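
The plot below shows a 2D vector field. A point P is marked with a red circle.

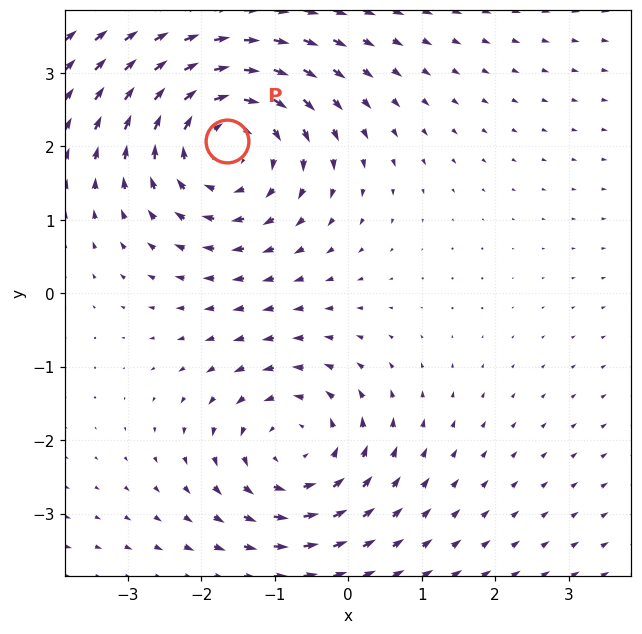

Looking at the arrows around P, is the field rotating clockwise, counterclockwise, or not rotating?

Near P at (-1.6, 2.1) the arrows circulate clockwise. The curl (z-component) there is about -4; negative curl means clockwise rotation.

clockwise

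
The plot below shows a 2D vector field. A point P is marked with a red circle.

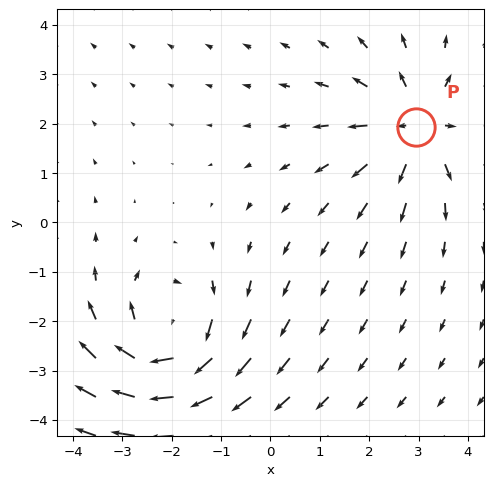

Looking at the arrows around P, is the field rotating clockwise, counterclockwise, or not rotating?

Near P at (3.0, 1.9) the arrows show no circulation. The curl there is ≈0.

not rotating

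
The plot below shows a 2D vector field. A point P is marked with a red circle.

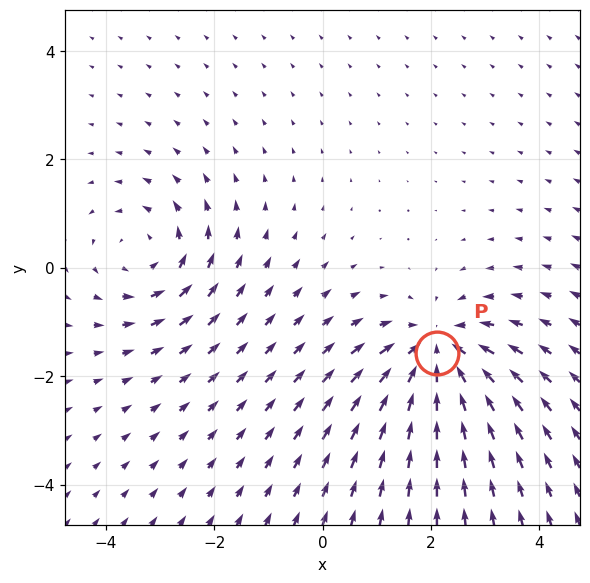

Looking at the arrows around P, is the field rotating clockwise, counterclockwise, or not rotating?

Near P at (2.1, -1.6) the arrows show no circulation. The curl there is ≈0.

not rotating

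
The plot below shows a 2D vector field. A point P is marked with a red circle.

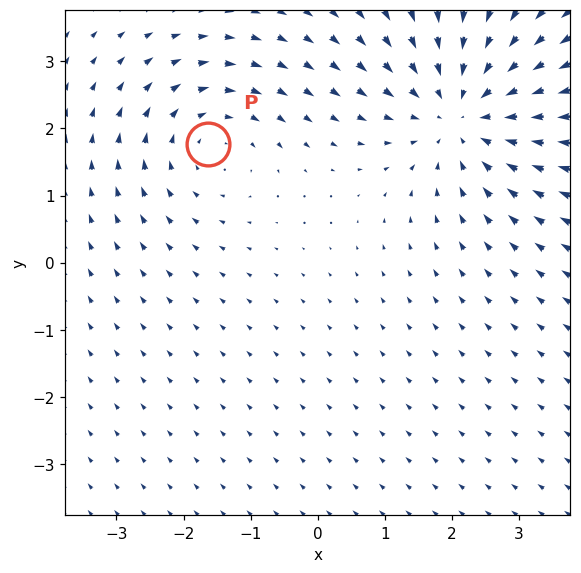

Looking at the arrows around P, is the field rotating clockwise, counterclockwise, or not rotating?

clockwise

Near P at (-1.6, 1.8) the arrows circulate clockwise. The curl (z-component) there is about -2; negative curl means clockwise rotation.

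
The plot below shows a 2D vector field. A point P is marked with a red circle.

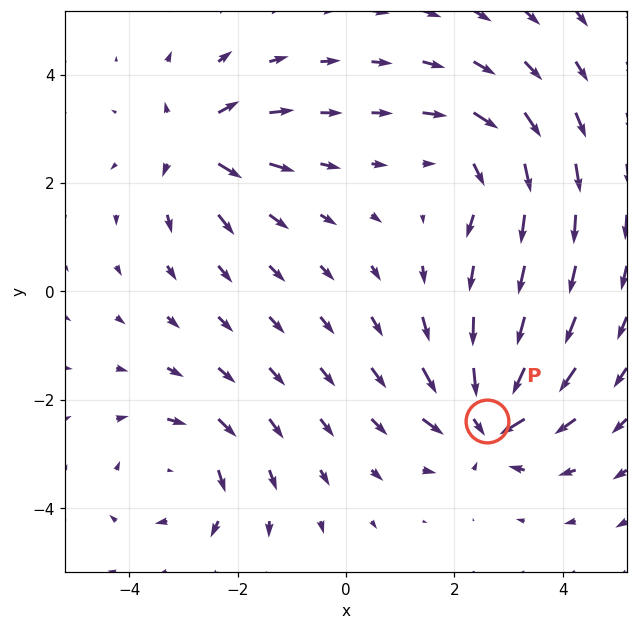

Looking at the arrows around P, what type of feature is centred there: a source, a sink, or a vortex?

sink

At P (2.6, -2.4) the arrows converge inward. Divergence about -7, curl ≈0 — negative divergence with near-zero curl is a sink.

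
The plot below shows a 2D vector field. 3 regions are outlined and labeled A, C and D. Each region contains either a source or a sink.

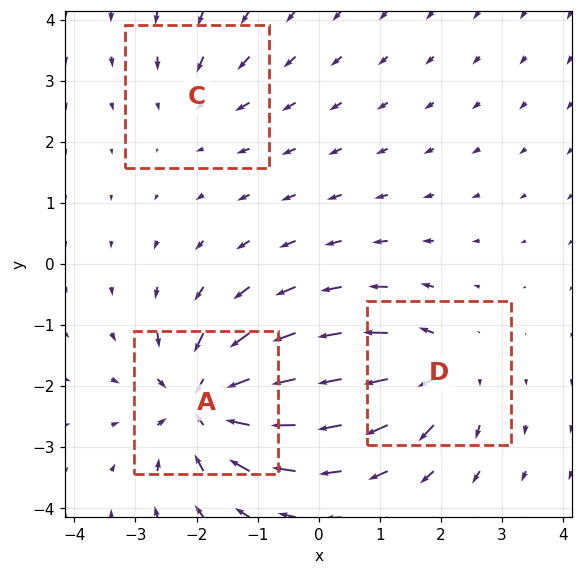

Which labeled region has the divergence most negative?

Divergence at each region's feature centre — A: about -6, C: about -2, D: about +4. Region A is most negative.

A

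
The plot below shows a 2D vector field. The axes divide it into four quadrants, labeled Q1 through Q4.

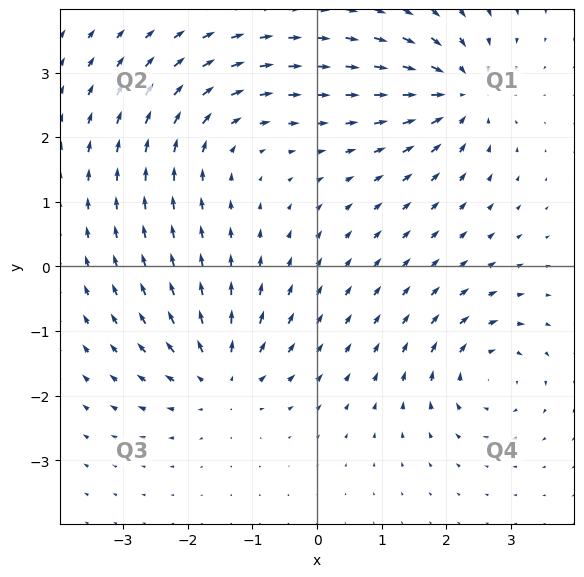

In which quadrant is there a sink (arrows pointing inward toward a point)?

Q1

The sink sits at approximately (2.2, 2.7), which lies in quadrant Q1. The divergence there is about -7, negative as expected for a sink.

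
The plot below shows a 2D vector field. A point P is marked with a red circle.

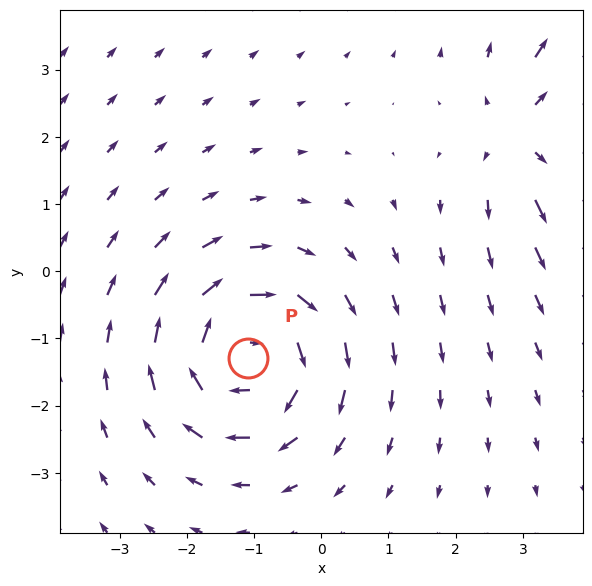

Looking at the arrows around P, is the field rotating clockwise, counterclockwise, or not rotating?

clockwise

Near P at (-1.1, -1.3) the arrows circulate clockwise. The curl (z-component) there is about -5; negative curl means clockwise rotation.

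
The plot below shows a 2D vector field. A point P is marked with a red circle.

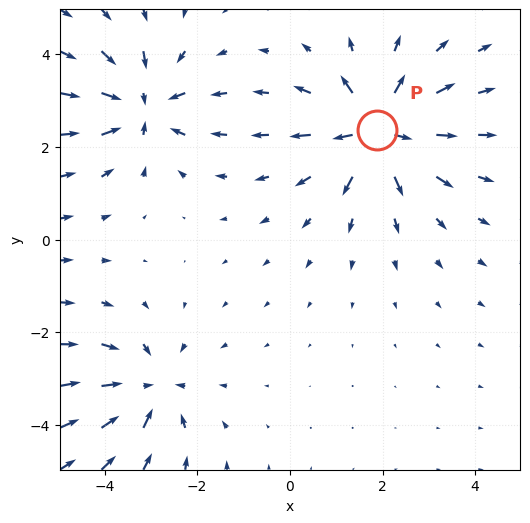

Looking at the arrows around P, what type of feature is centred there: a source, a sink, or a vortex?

At P (1.9, 2.4) the arrows spread outward. Divergence about +4, curl ≈0 — positive divergence with near-zero curl is a source.

source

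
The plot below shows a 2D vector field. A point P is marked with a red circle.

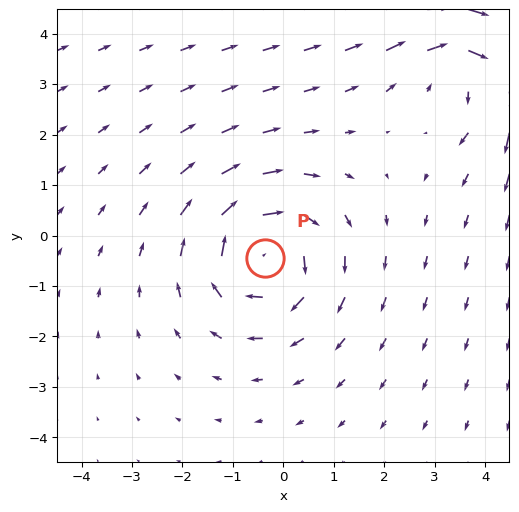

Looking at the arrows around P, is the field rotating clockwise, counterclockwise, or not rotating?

clockwise

Near P at (-0.4, -0.4) the arrows circulate clockwise. The curl (z-component) there is about -3; negative curl means clockwise rotation.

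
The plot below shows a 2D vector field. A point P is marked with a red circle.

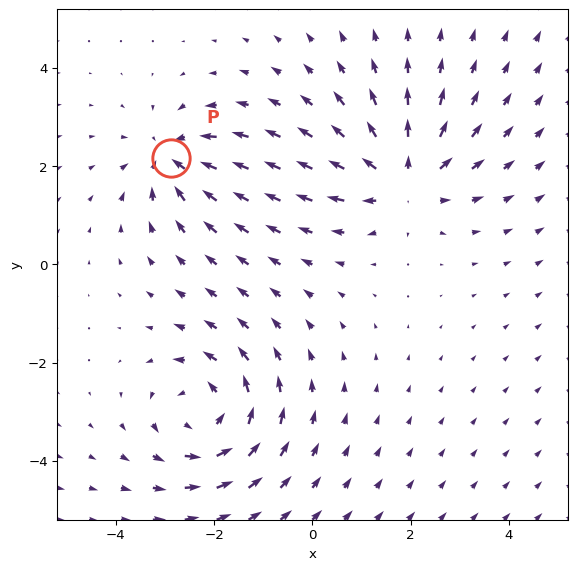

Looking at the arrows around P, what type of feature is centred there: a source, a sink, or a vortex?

At P (-2.9, 2.2) the arrows converge inward. Divergence about -4, curl ≈0 — negative divergence with near-zero curl is a sink.

sink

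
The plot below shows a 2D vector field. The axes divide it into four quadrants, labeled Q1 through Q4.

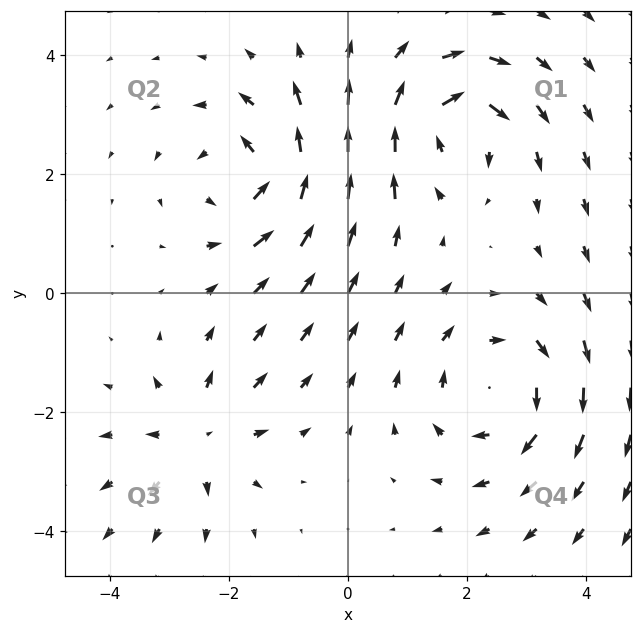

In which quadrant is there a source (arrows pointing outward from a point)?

The source sits at approximately (-2.5, -2.4), which lies in quadrant Q3. The divergence there is about +4, positive as expected for a source.

Q3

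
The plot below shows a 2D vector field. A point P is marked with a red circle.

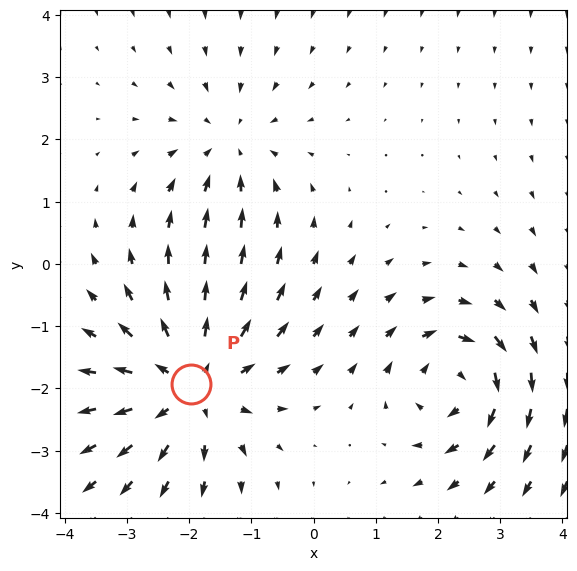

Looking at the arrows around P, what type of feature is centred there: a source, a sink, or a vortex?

source

At P (-2.0, -1.9) the arrows spread outward. Divergence about +4, curl ≈0 — positive divergence with near-zero curl is a source.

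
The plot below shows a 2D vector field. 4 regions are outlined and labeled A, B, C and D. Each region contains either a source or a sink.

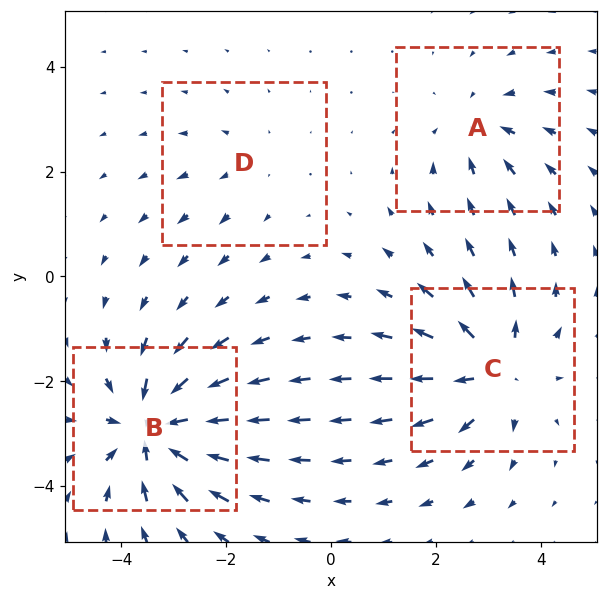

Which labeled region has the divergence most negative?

Divergence at each region's feature centre — A: about -3, B: about -7, C: about +6, D: about +2. Region B is most negative.

B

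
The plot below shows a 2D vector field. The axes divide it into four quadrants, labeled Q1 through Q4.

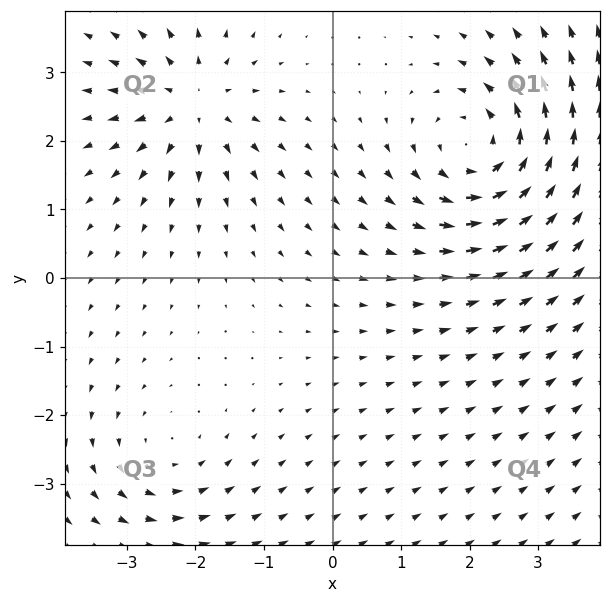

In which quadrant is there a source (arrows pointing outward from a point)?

The source sits at approximately (-2.0, 2.5), which lies in quadrant Q2. The divergence there is about +4, positive as expected for a source.

Q2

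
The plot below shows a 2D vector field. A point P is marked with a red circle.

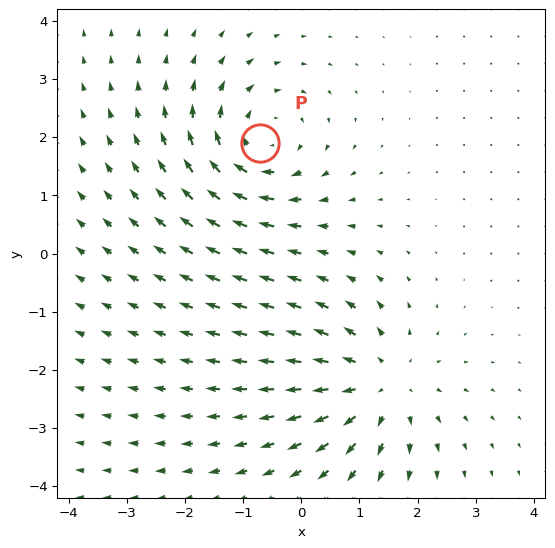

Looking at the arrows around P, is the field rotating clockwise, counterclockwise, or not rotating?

Near P at (-0.7, 1.9) the arrows circulate clockwise. The curl (z-component) there is about -5; negative curl means clockwise rotation.

clockwise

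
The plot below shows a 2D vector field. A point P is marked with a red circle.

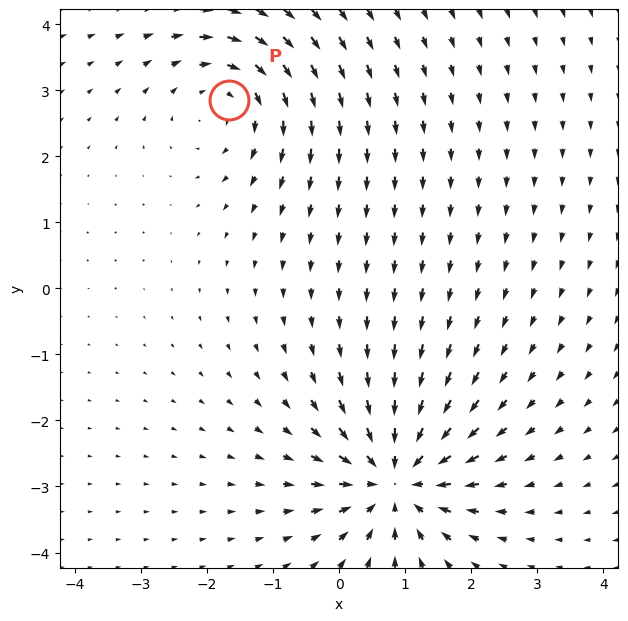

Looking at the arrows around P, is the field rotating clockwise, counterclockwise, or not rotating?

clockwise

Near P at (-1.7, 2.8) the arrows circulate clockwise. The curl (z-component) there is about -3; negative curl means clockwise rotation.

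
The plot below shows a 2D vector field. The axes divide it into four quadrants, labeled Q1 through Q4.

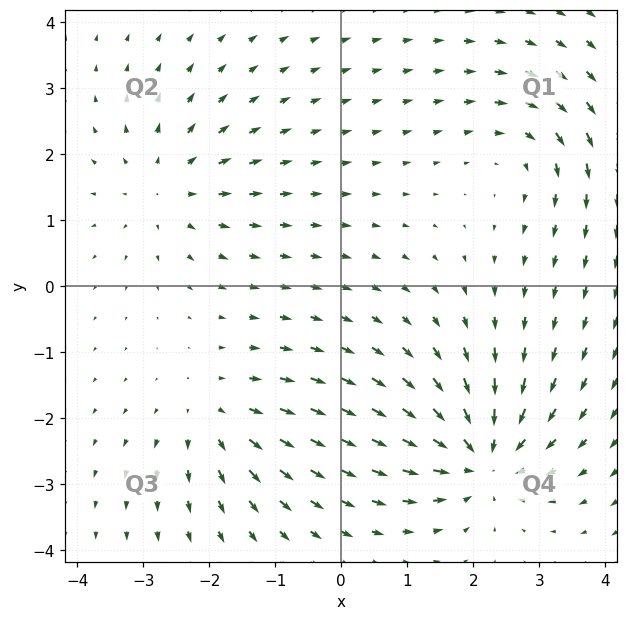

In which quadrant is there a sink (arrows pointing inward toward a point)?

Q4

The sink sits at approximately (2.1, -2.6), which lies in quadrant Q4. The divergence there is about -6, negative as expected for a sink.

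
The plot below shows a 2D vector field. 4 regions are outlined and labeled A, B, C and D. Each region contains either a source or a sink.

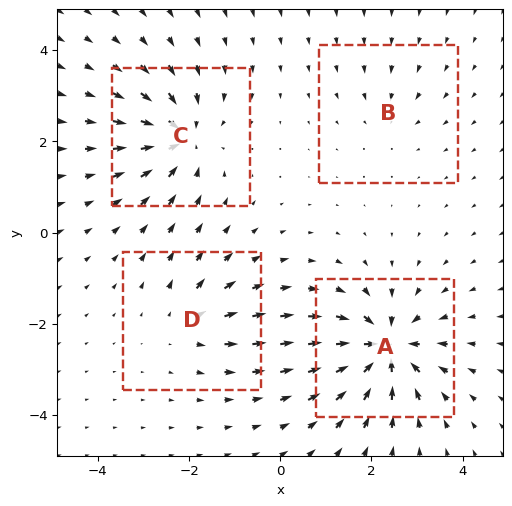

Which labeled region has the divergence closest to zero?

B

Divergence at each region's feature centre — A: about -8, B: about -2, C: about -6, D: about +4. Region B is closest to zero.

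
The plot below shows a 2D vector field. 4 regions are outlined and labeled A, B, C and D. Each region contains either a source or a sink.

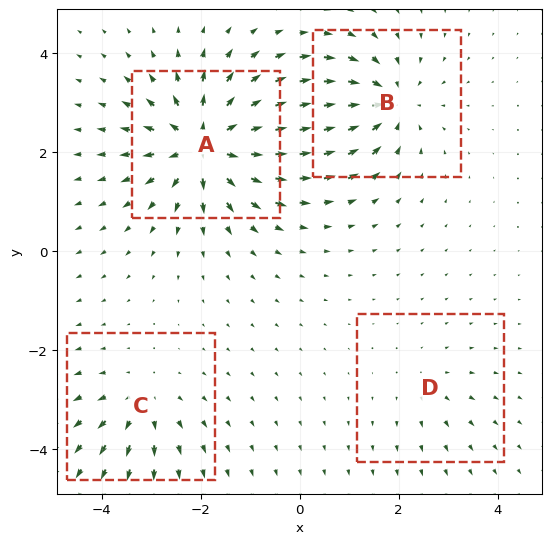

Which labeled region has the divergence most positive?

A

Divergence at each region's feature centre — A: about +8, B: about -6, C: about +4, D: about +2. Region A is most positive.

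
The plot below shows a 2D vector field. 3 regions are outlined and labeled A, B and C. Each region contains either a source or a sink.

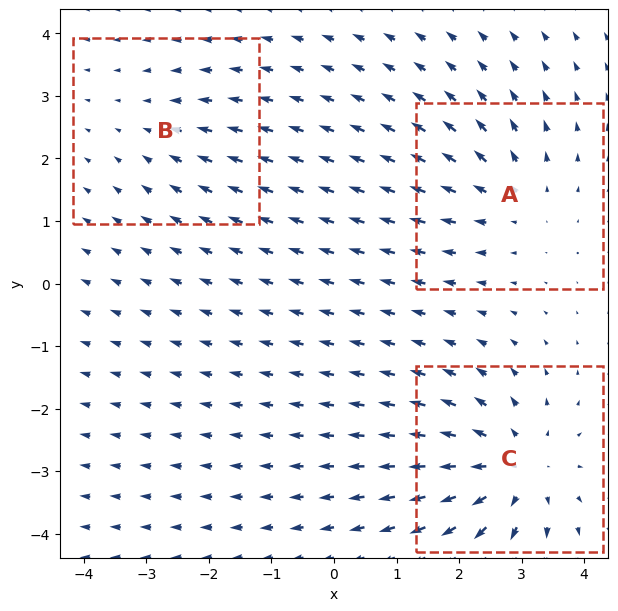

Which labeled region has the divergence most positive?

Divergence at each region's feature centre — A: about +3, B: about -2, C: about +5. Region C is most positive.

C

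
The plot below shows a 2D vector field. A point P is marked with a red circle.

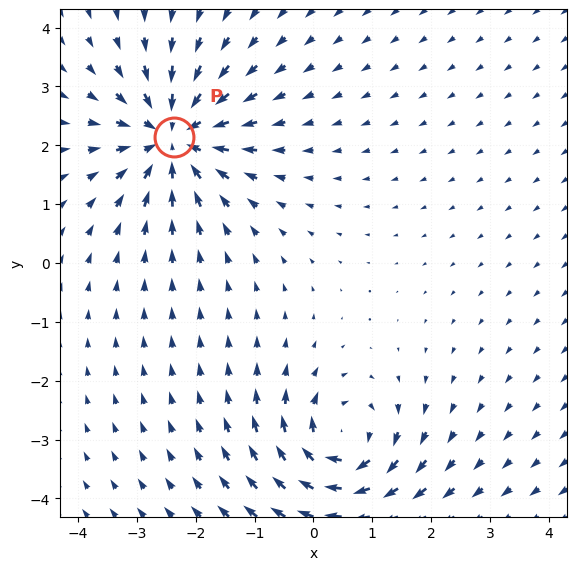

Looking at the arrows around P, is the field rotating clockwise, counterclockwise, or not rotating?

not rotating

Near P at (-2.4, 2.1) the arrows show no circulation. The curl there is ≈0.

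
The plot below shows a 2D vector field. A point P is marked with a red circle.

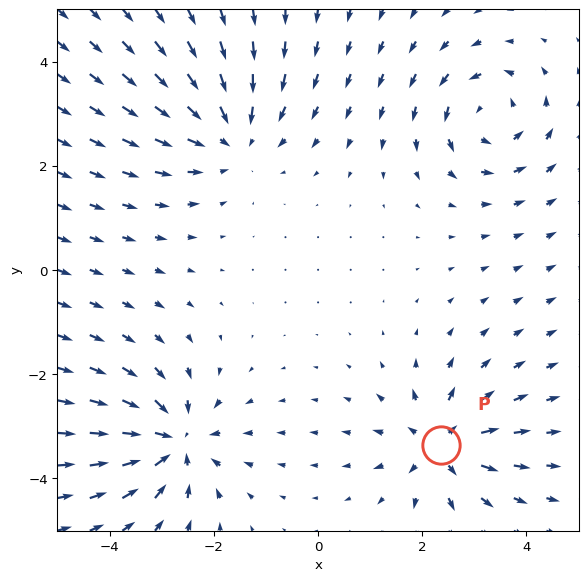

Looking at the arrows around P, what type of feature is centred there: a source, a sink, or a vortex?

source

At P (2.4, -3.4) the arrows spread outward. Divergence about +6, curl ≈0 — positive divergence with near-zero curl is a source.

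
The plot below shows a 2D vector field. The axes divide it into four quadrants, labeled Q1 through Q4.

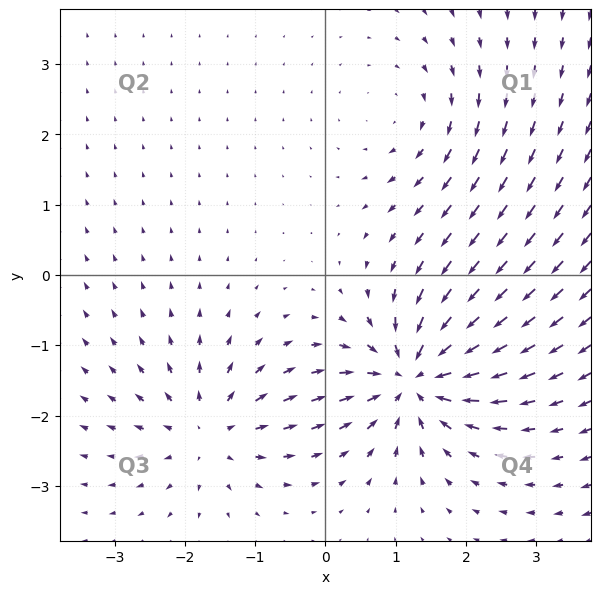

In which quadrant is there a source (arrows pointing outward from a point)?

The source sits at approximately (-1.6, -2.2), which lies in quadrant Q3. The divergence there is about +4, positive as expected for a source.

Q3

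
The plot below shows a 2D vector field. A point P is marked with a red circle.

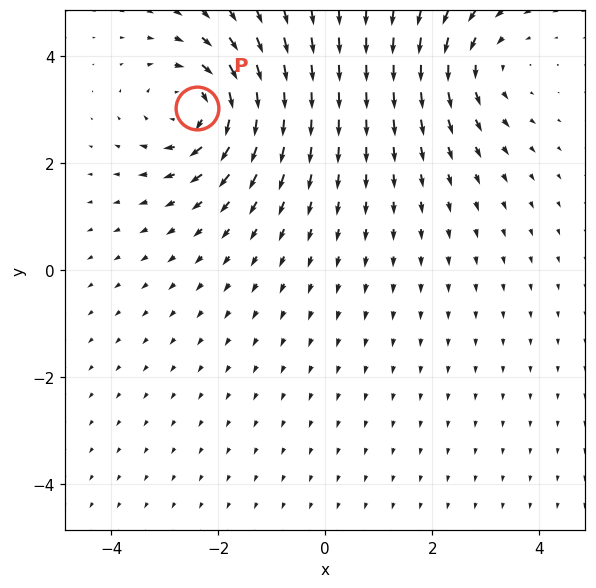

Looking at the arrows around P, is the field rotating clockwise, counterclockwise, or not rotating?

Near P at (-2.4, 3.0) the arrows circulate clockwise. The curl (z-component) there is about -4; negative curl means clockwise rotation.

clockwise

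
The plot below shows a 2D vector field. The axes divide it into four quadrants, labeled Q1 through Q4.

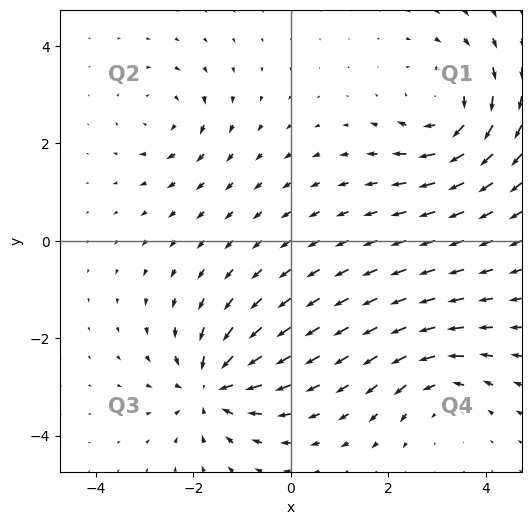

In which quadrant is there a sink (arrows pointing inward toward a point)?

The sink sits at approximately (-1.6, -3.0), which lies in quadrant Q3. The divergence there is about -6, negative as expected for a sink.

Q3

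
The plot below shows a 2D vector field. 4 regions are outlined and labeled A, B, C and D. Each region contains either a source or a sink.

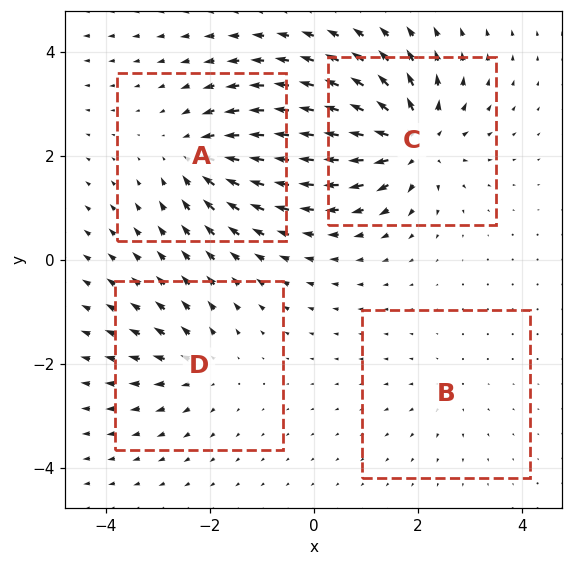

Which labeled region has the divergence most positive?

C

Divergence at each region's feature centre — A: about -6, B: about +2, C: about +8, D: about +4. Region C is most positive.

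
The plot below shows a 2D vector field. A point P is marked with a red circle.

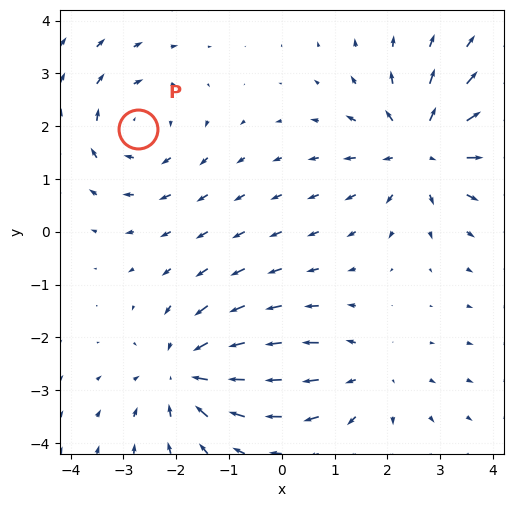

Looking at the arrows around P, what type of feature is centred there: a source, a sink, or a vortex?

vortex

At P (-2.7, 2.0) the arrows circulate clockwise. Divergence ≈0, curl about -4 — near-zero divergence with nonzero curl is a vortex.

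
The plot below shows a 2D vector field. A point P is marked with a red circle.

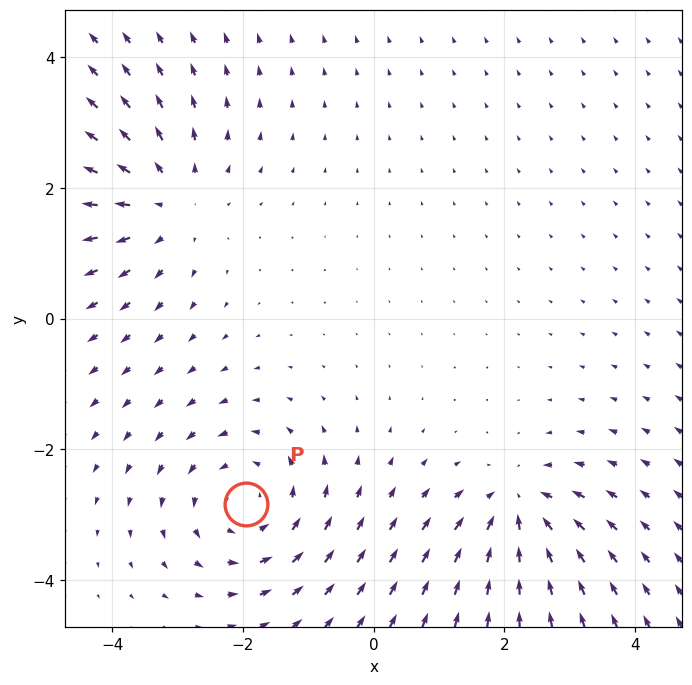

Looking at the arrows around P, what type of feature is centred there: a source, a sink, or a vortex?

vortex

At P (-1.9, -2.8) the arrows circulate counterclockwise. Divergence ≈0, curl about +3 — near-zero divergence with nonzero curl is a vortex.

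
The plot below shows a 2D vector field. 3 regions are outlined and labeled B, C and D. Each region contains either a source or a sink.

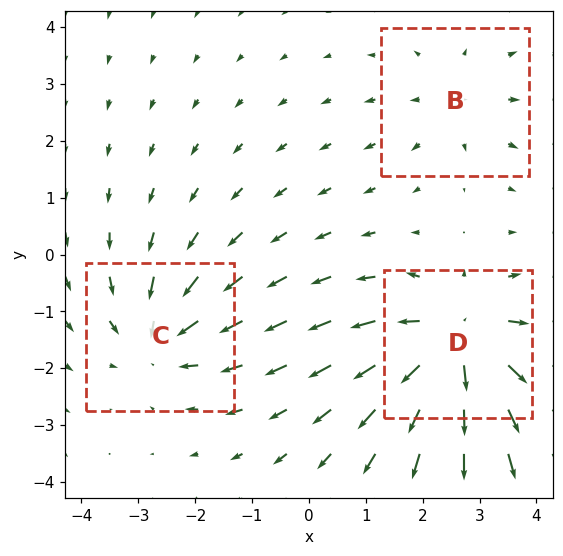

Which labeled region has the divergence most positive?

D

Divergence at each region's feature centre — B: about +2, C: about -3, D: about +5. Region D is most positive.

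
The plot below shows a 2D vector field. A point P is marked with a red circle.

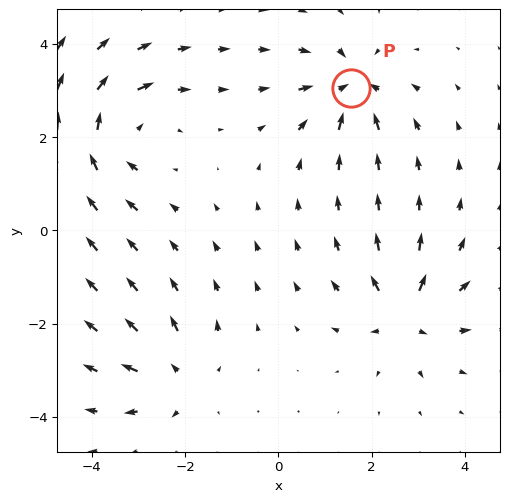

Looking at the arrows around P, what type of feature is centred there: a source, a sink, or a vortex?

sink

At P (1.6, 3.1) the arrows converge inward. Divergence about -4, curl ≈0 — negative divergence with near-zero curl is a sink.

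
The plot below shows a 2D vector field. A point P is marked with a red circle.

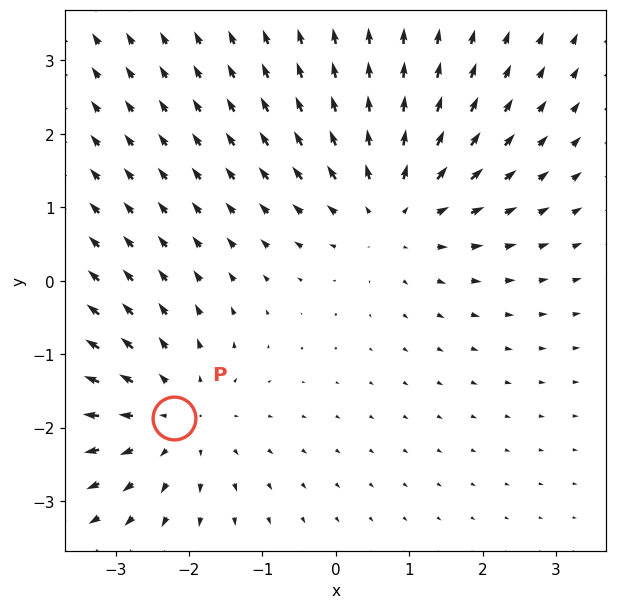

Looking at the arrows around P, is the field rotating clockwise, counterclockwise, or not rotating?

not rotating

Near P at (-2.2, -1.9) the arrows show no circulation. The curl there is ≈0.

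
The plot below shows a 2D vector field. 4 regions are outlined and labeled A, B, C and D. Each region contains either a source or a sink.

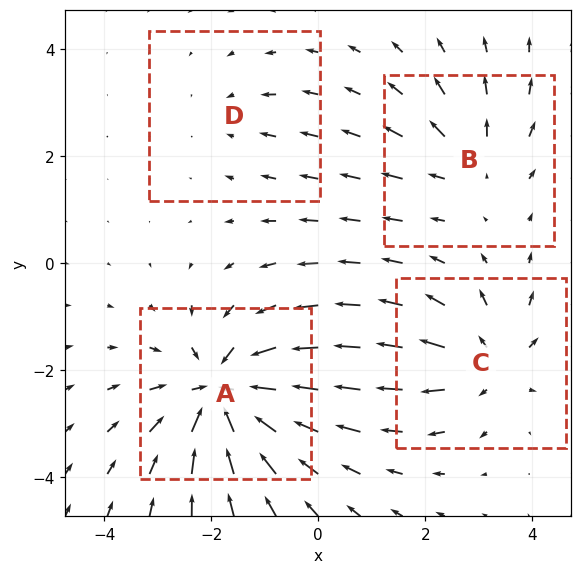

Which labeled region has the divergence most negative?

Divergence at each region's feature centre — A: about -7, B: about +3, C: about +4, D: about -2. Region A is most negative.

A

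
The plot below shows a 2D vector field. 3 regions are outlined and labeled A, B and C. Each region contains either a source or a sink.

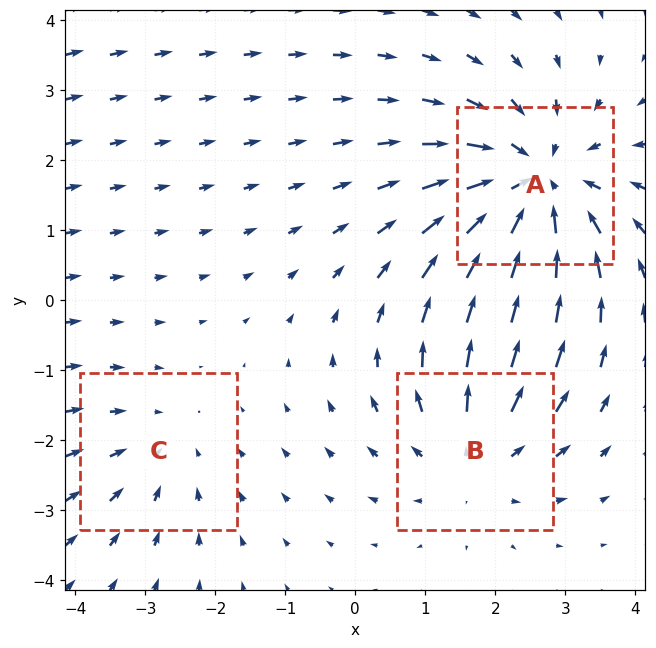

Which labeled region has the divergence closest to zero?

C

Divergence at each region's feature centre — A: about -4, B: about +3, C: about -2. Region C is closest to zero.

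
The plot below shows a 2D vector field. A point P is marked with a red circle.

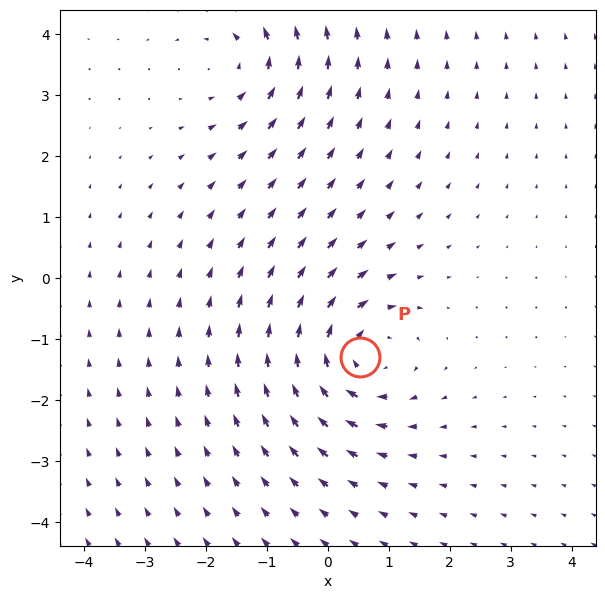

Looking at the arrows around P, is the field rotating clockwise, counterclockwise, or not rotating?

clockwise

Near P at (0.5, -1.3) the arrows circulate clockwise. The curl (z-component) there is about -4; negative curl means clockwise rotation.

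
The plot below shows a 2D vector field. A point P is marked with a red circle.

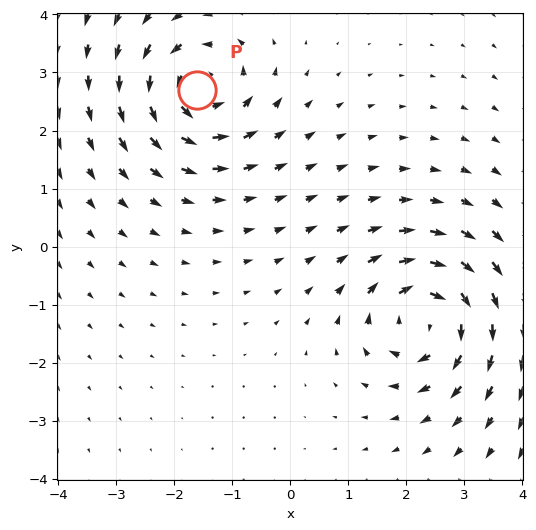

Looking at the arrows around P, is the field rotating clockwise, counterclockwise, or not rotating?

Near P at (-1.6, 2.7) the arrows circulate counterclockwise. The curl (z-component) there is about +6; positive curl means counterclockwise rotation.

counterclockwise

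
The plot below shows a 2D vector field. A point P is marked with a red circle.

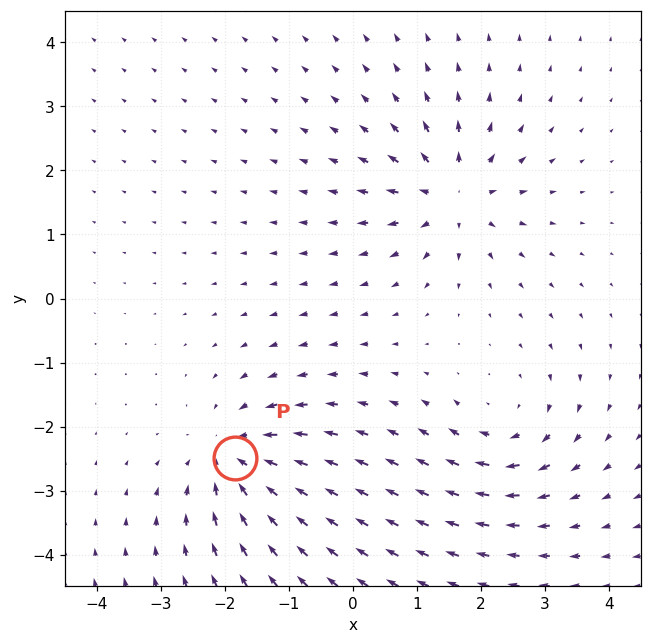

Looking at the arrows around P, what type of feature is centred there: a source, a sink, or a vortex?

At P (-1.8, -2.5) the arrows converge inward. Divergence about -4, curl ≈0 — negative divergence with near-zero curl is a sink.

sink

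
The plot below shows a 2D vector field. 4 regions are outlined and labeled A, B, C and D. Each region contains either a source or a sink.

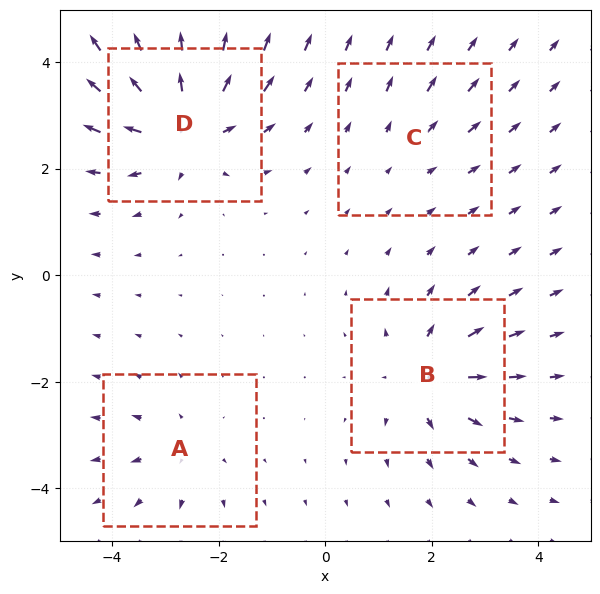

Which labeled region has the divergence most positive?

D

Divergence at each region's feature centre — A: about +4, B: about +6, C: about +2, D: about +9. Region D is most positive.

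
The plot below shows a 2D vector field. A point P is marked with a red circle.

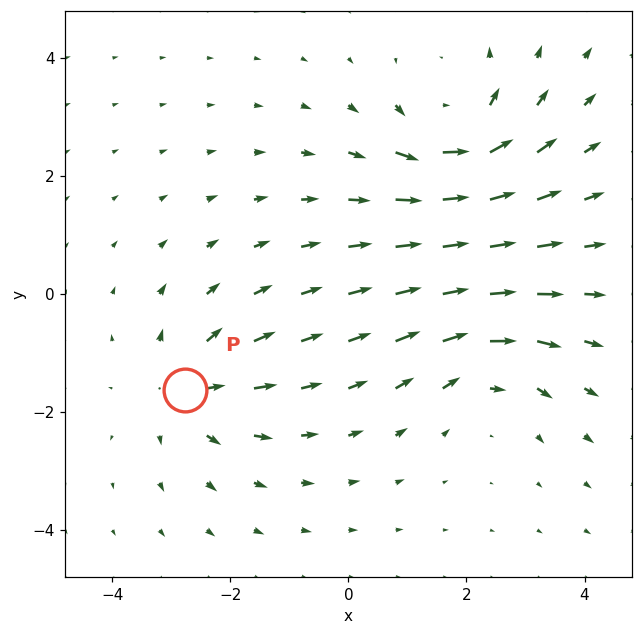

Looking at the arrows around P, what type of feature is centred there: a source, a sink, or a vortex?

At P (-2.8, -1.6) the arrows spread outward. Divergence about +3, curl ≈0 — positive divergence with near-zero curl is a source.

source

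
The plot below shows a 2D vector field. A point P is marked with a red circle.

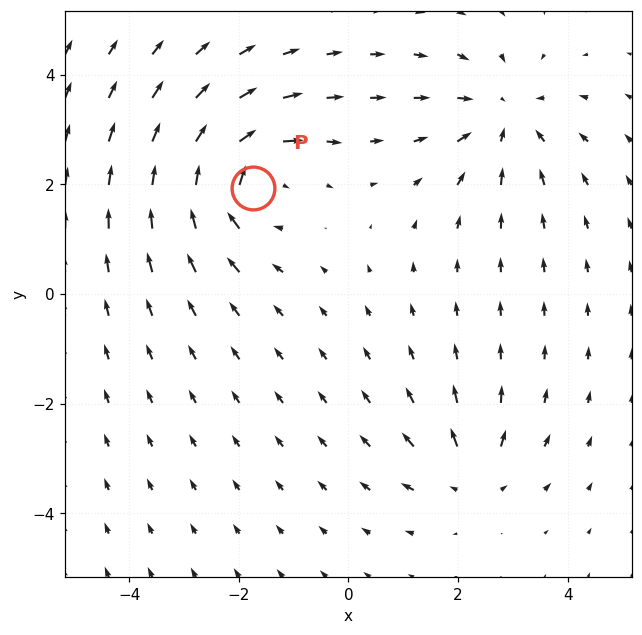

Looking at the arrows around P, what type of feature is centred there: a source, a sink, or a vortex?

At P (-1.7, 1.9) the arrows circulate clockwise. Divergence ≈0, curl about -5 — near-zero divergence with nonzero curl is a vortex.

vortex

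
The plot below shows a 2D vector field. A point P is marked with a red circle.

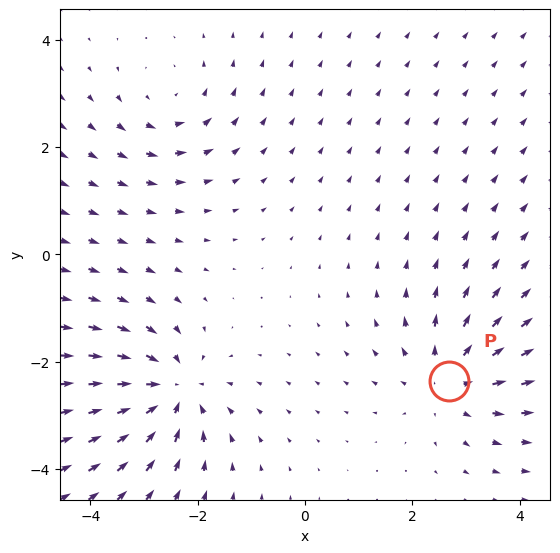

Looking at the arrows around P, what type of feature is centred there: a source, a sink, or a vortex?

source

At P (2.7, -2.4) the arrows spread outward. Divergence about +3, curl ≈0 — positive divergence with near-zero curl is a source.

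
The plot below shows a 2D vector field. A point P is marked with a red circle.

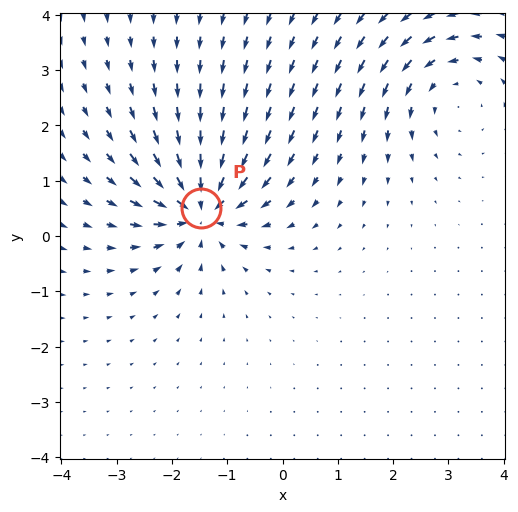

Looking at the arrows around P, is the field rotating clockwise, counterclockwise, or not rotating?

Near P at (-1.5, 0.5) the arrows show no circulation. The curl there is ≈0.

not rotating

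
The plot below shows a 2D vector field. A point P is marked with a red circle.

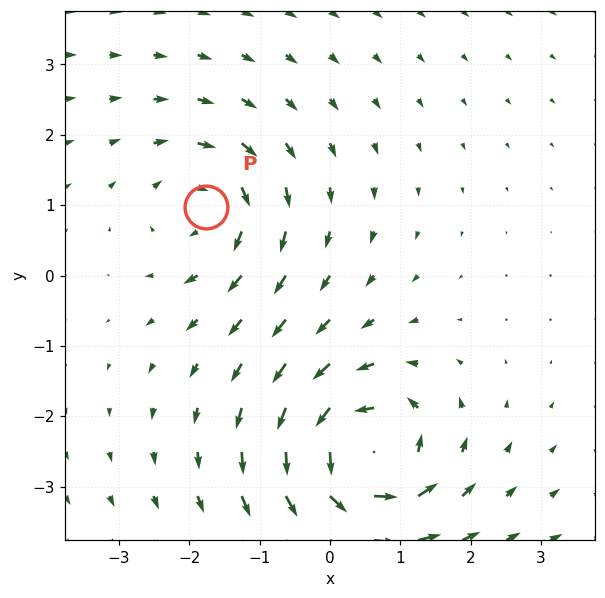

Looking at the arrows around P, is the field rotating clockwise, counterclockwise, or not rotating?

Near P at (-1.8, 1.0) the arrows circulate clockwise. The curl (z-component) there is about -3; negative curl means clockwise rotation.

clockwise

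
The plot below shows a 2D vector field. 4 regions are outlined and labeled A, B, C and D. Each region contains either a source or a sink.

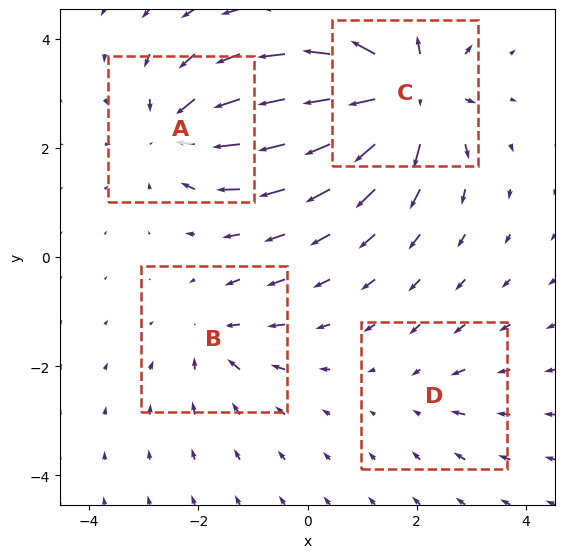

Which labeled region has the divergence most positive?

Divergence at each region's feature centre — A: about -5, B: about -3, C: about +7, D: about -2. Region C is most positive.

C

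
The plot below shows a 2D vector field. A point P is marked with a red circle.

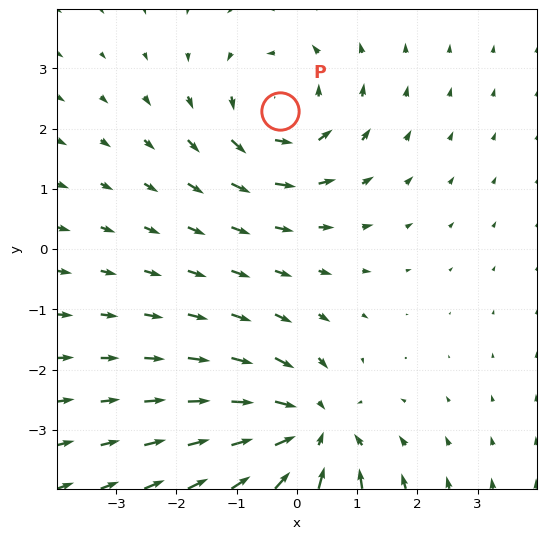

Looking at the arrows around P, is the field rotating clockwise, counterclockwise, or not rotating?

counterclockwise

Near P at (-0.3, 2.3) the arrows circulate counterclockwise. The curl (z-component) there is about +3; positive curl means counterclockwise rotation.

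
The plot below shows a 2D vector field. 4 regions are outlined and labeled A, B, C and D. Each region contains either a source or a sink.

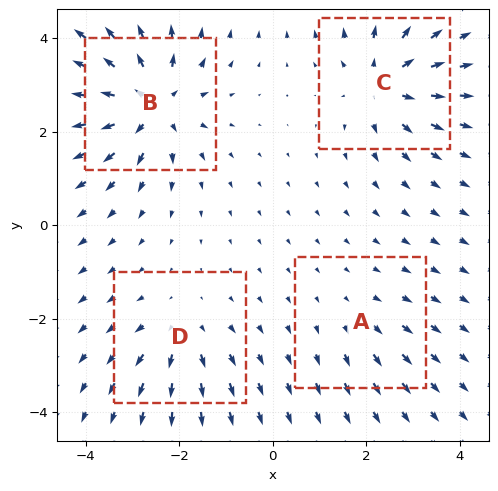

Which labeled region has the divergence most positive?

B

Divergence at each region's feature centre — A: about +2, B: about +7, C: about +6, D: about +4. Region B is most positive.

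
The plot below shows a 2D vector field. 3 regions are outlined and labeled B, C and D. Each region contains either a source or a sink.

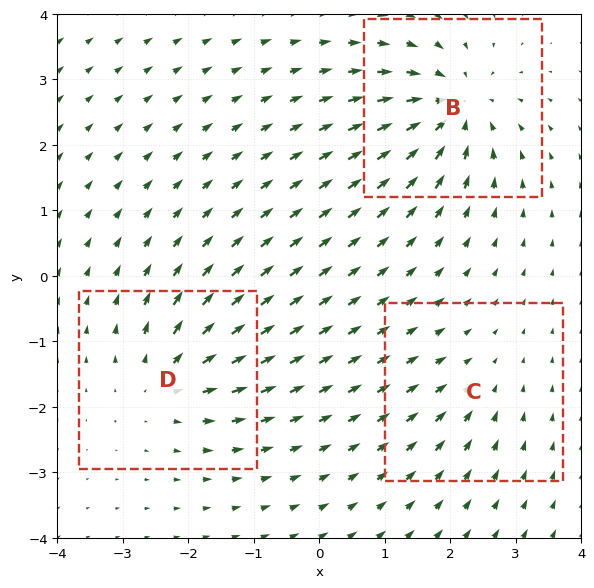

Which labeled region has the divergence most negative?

Divergence at each region's feature centre — B: about -5, C: about -2, D: about +4. Region B is most negative.

B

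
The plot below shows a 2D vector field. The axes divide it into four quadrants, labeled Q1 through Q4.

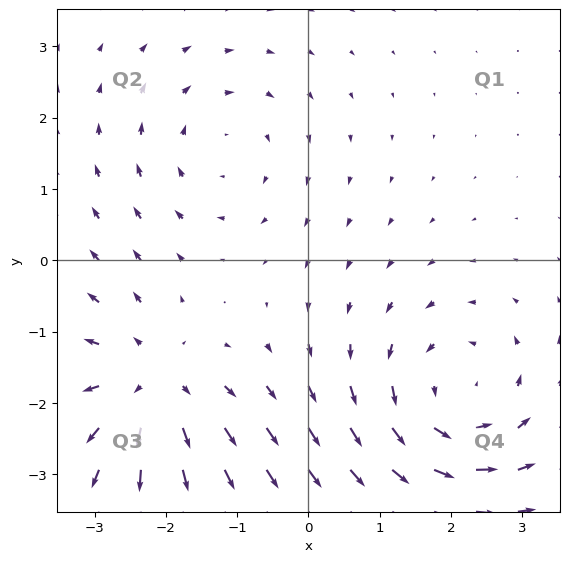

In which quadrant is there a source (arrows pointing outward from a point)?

The source sits at approximately (-2.2, -1.7), which lies in quadrant Q3. The divergence there is about +4, positive as expected for a source.

Q3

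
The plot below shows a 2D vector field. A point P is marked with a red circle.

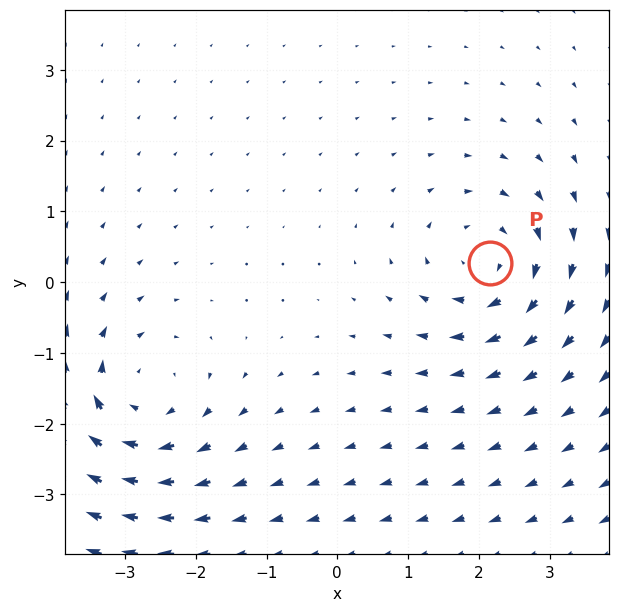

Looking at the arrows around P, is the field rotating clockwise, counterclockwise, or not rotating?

clockwise

Near P at (2.2, 0.3) the arrows circulate clockwise. The curl (z-component) there is about -4; negative curl means clockwise rotation.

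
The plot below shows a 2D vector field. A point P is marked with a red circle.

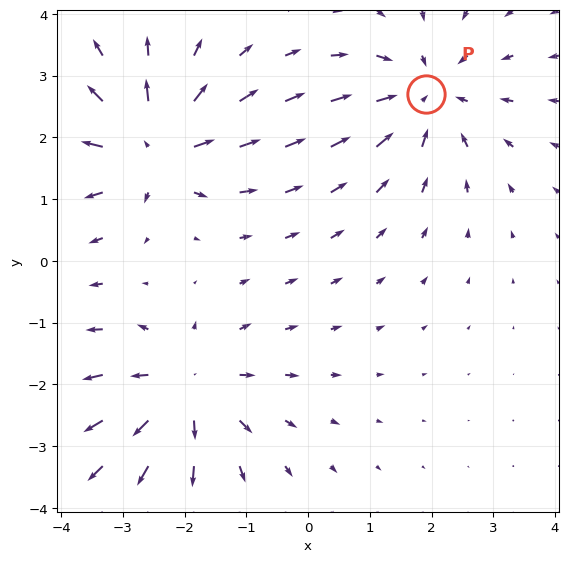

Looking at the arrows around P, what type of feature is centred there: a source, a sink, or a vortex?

At P (1.9, 2.7) the arrows converge inward. Divergence about -3, curl ≈0 — negative divergence with near-zero curl is a sink.

sink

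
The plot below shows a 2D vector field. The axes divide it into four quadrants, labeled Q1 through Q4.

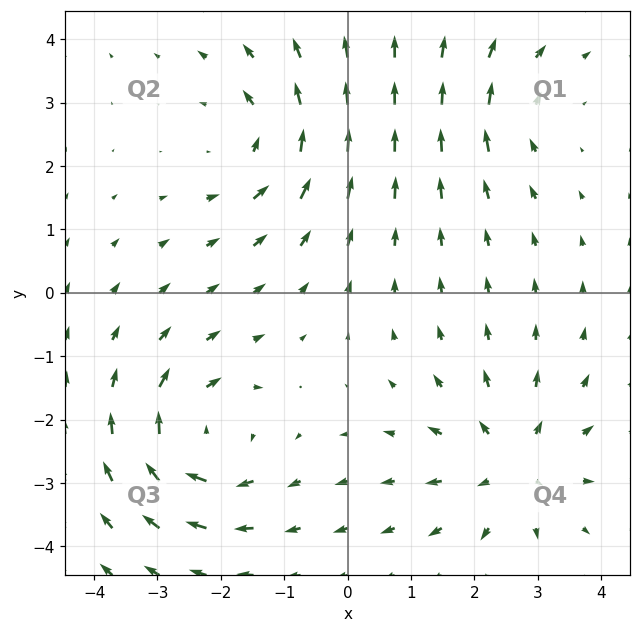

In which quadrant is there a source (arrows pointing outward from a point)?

Q4

The source sits at approximately (2.6, -2.7), which lies in quadrant Q4. The divergence there is about +4, positive as expected for a source.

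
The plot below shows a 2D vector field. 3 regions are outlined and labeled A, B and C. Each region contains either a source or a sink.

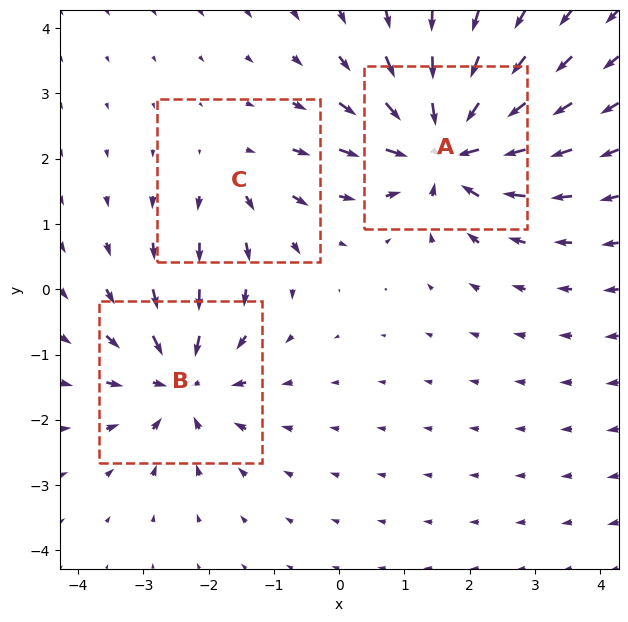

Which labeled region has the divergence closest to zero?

Divergence at each region's feature centre — A: about -6, B: about -4, C: about +2. Region C is closest to zero.

C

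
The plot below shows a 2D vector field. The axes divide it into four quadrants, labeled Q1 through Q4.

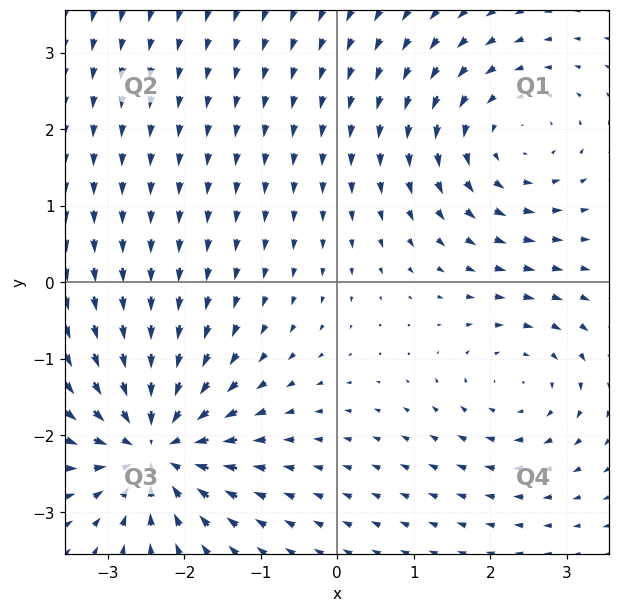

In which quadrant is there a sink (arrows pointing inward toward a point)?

The sink sits at approximately (-2.4, -2.1), which lies in quadrant Q3. The divergence there is about -5, negative as expected for a sink.

Q3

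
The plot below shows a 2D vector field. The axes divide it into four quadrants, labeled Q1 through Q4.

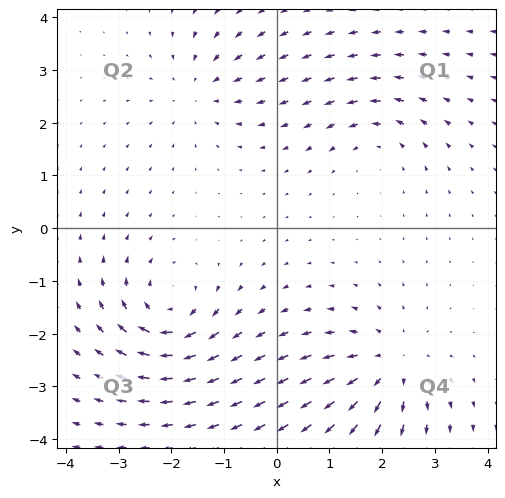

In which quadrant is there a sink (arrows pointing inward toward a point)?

The sink sits at approximately (-1.5, 2.6), which lies in quadrant Q2. The divergence there is about -3, negative as expected for a sink.

Q2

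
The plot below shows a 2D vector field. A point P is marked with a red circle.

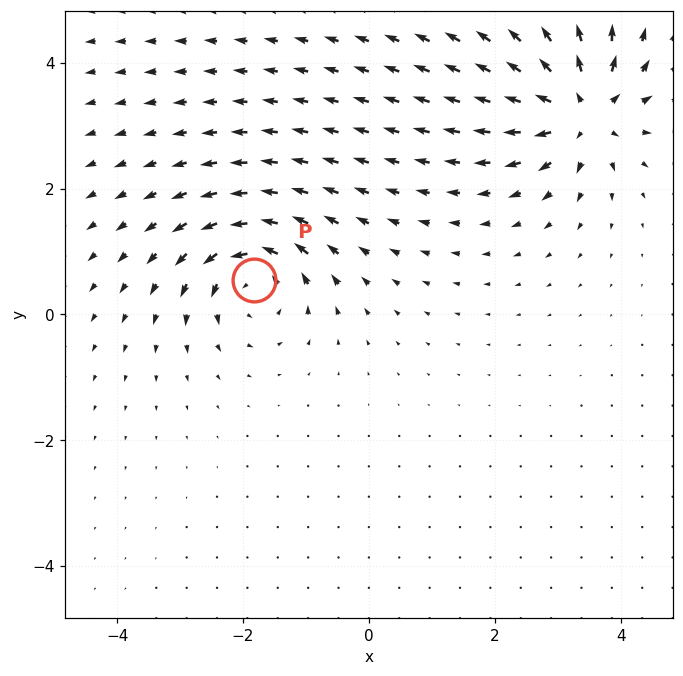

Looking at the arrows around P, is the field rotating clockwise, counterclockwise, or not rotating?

counterclockwise

Near P at (-1.8, 0.5) the arrows circulate counterclockwise. The curl (z-component) there is about +5; positive curl means counterclockwise rotation.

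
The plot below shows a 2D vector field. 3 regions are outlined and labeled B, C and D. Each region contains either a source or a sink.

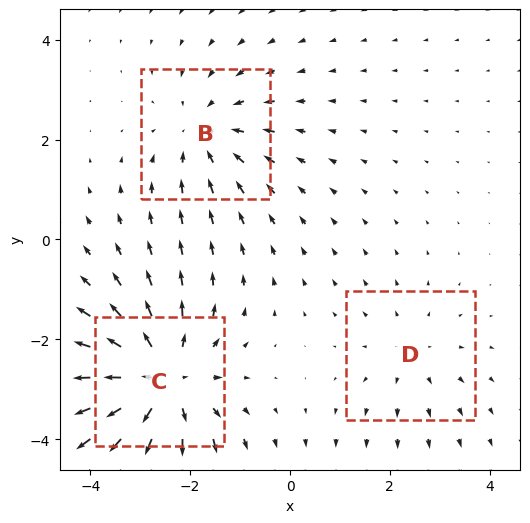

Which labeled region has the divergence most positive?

C

Divergence at each region's feature centre — B: about -3, C: about +4, D: about +2. Region C is most positive.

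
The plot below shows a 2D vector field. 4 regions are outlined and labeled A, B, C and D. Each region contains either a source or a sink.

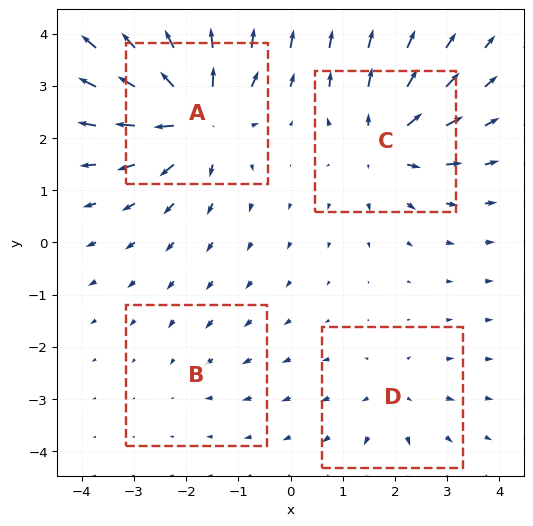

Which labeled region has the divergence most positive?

A

Divergence at each region's feature centre — A: about +9, B: about -2, C: about +6, D: about +4. Region A is most positive.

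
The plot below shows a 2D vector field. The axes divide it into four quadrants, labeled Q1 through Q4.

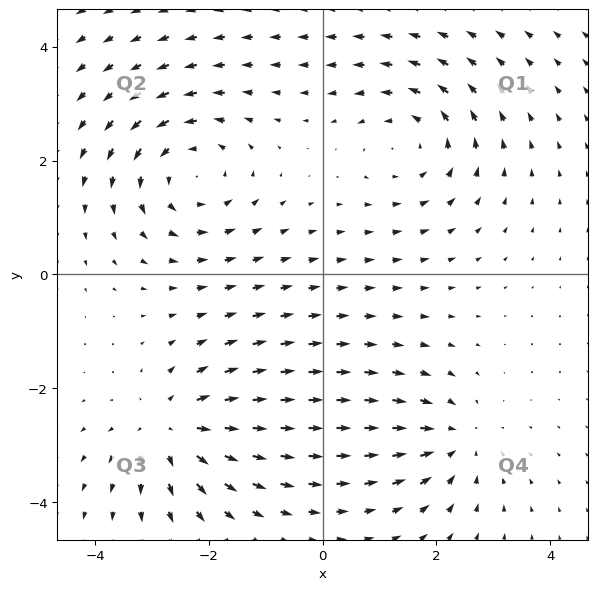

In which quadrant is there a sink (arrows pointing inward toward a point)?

Q4

The sink sits at approximately (2.3, -2.9), which lies in quadrant Q4. The divergence there is about -3, negative as expected for a sink.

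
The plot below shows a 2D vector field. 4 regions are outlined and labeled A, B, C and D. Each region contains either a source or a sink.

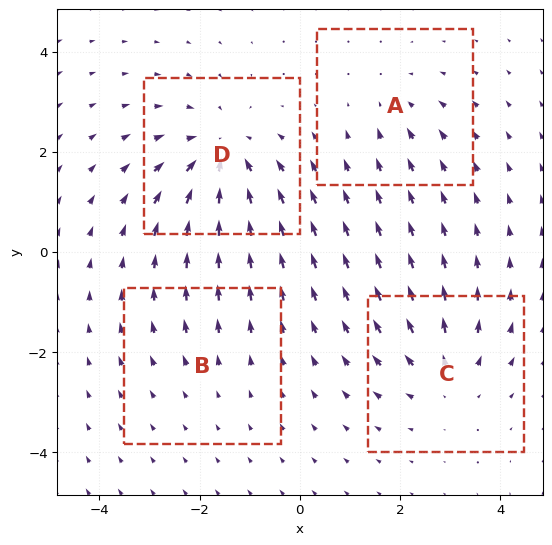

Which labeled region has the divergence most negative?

Divergence at each region's feature centre — A: about -3, B: about +2, C: about +4, D: about -6. Region D is most negative.

D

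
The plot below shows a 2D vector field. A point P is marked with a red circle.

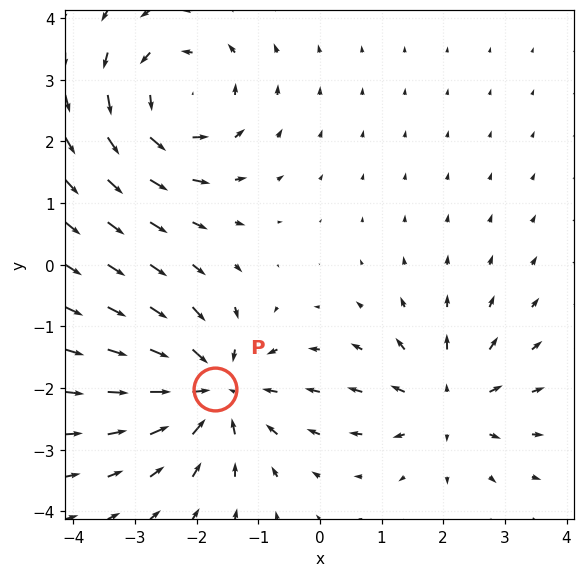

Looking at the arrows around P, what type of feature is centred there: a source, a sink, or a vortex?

At P (-1.7, -2.0) the arrows converge inward. Divergence about -4, curl ≈0 — negative divergence with near-zero curl is a sink.

sink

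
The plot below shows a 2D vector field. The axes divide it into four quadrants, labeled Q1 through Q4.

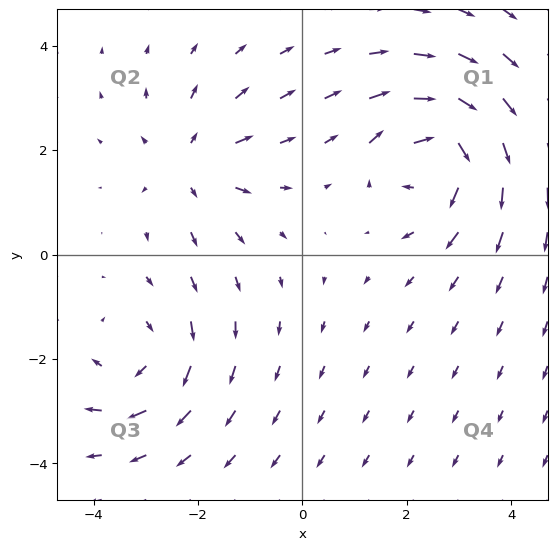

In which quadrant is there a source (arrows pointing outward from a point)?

The source sits at approximately (-2.2, 1.7), which lies in quadrant Q2. The divergence there is about +3, positive as expected for a source.

Q2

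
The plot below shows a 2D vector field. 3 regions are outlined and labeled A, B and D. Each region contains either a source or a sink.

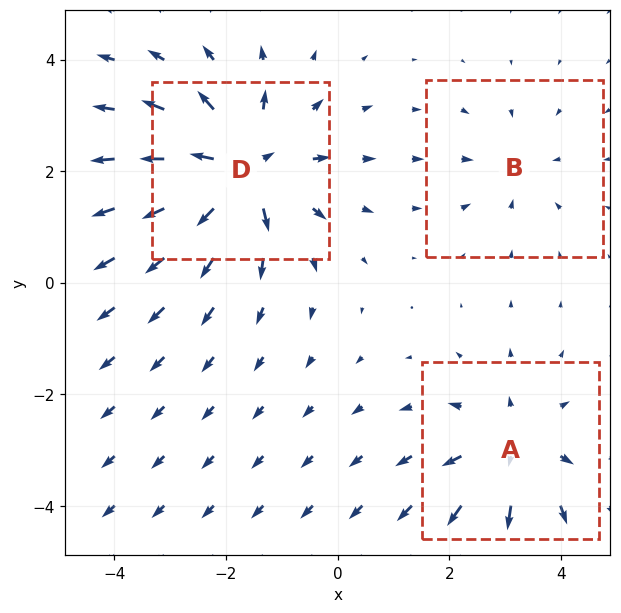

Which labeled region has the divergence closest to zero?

B

Divergence at each region's feature centre — A: about +3, B: about -2, D: about +5. Region B is closest to zero.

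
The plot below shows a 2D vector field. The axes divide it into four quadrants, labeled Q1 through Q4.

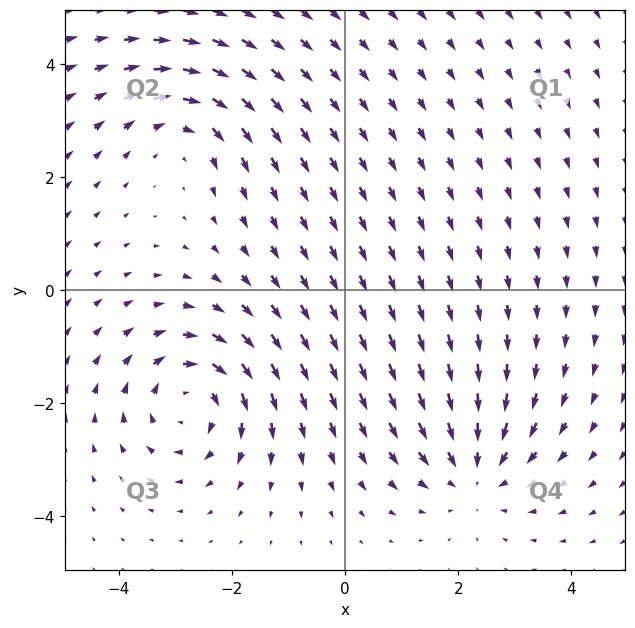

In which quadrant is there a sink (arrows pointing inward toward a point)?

Q4

The sink sits at approximately (2.3, -3.2), which lies in quadrant Q4. The divergence there is about -4, negative as expected for a sink.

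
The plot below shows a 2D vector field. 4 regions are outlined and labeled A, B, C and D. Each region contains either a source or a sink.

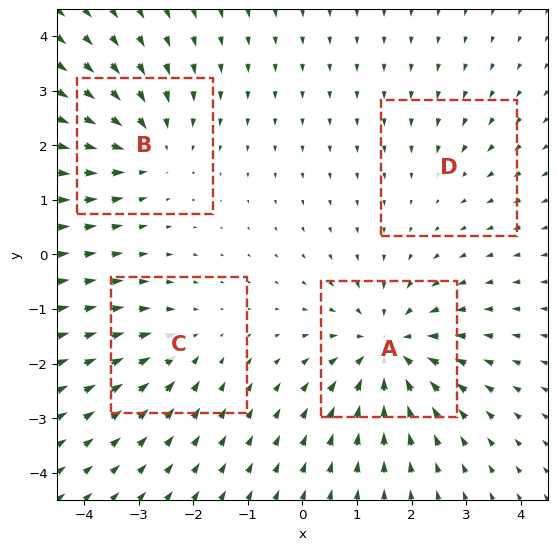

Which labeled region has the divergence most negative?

Divergence at each region's feature centre — A: about -6, B: about -4, C: about -3, D: about -2. Region A is most negative.

A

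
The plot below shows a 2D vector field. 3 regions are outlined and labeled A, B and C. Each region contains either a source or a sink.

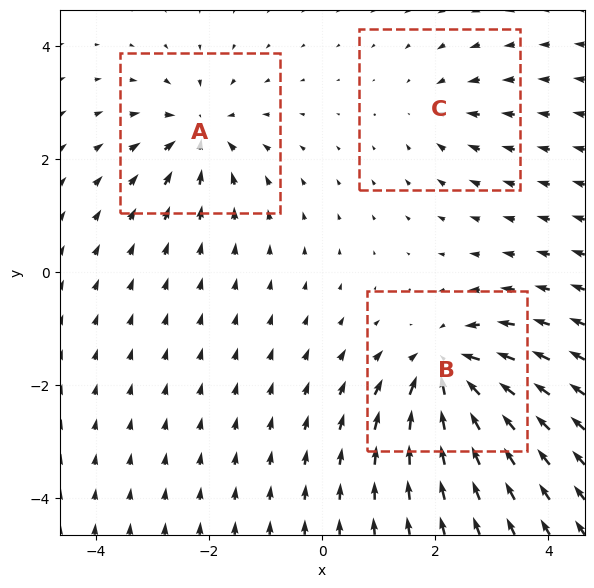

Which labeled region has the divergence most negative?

B

Divergence at each region's feature centre — A: about -4, B: about -6, C: about -2. Region B is most negative.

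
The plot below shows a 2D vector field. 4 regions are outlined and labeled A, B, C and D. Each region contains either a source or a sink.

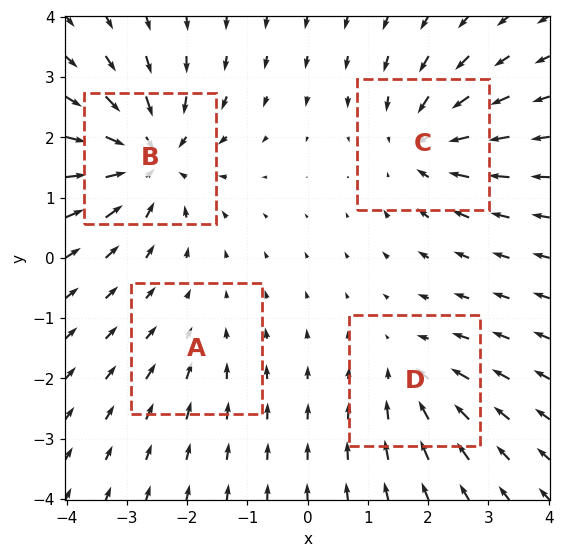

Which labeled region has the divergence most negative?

Divergence at each region's feature centre — A: about -2, B: about -7, C: about -5, D: about -4. Region B is most negative.

B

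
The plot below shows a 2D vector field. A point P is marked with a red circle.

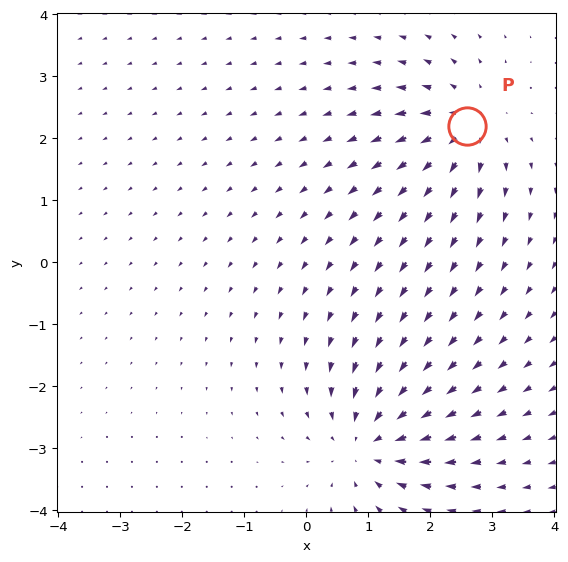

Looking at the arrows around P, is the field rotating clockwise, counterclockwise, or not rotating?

not rotating

Near P at (2.6, 2.2) the arrows show no circulation. The curl there is ≈0.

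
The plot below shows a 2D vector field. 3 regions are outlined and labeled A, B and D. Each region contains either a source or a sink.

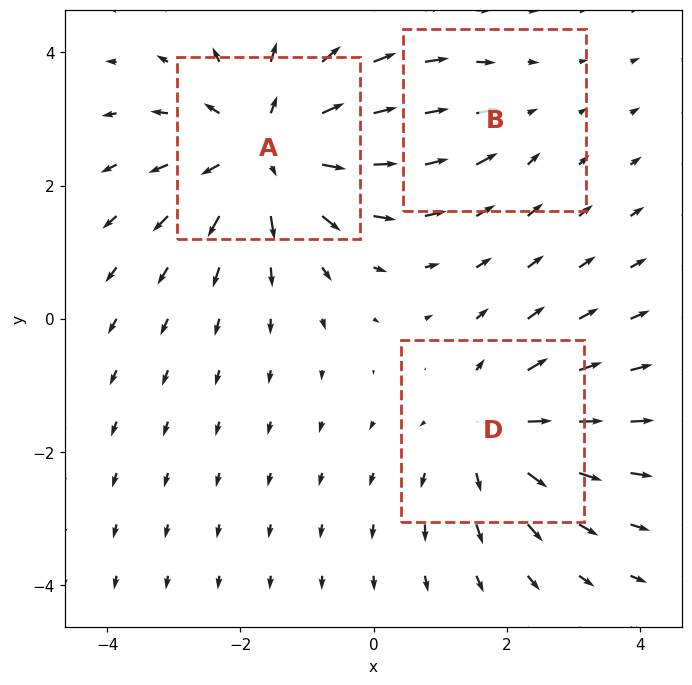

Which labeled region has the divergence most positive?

Divergence at each region's feature centre — A: about +4, B: about -2, D: about +3. Region A is most positive.

A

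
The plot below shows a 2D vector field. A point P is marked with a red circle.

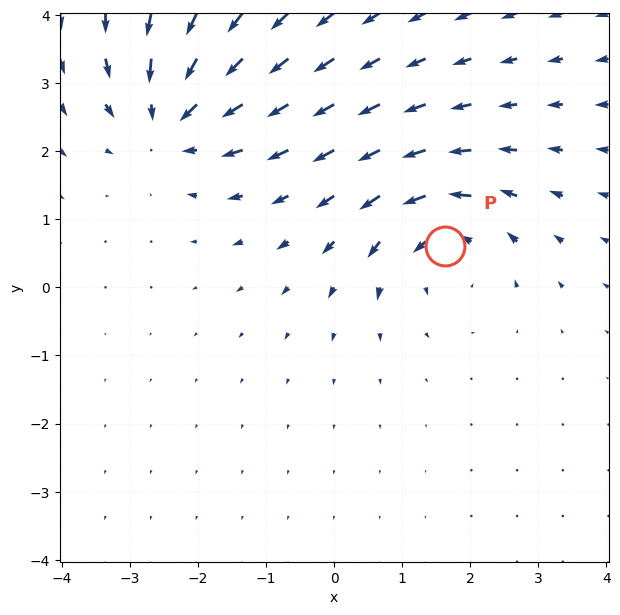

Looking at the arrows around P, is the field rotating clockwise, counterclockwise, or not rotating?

Near P at (1.6, 0.6) the arrows circulate counterclockwise. The curl (z-component) there is about +4; positive curl means counterclockwise rotation.

counterclockwise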